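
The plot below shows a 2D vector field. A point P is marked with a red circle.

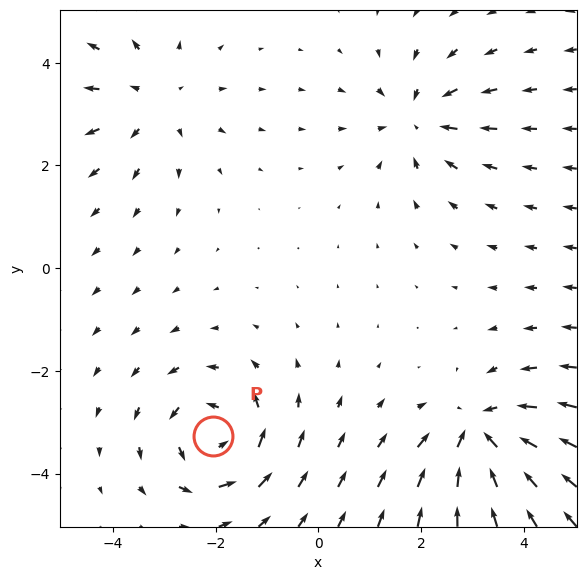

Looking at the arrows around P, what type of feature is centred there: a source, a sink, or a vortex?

vortex

At P (-2.1, -3.3) the arrows circulate counterclockwise. Divergence ≈0, curl about +6 — near-zero divergence with nonzero curl is a vortex.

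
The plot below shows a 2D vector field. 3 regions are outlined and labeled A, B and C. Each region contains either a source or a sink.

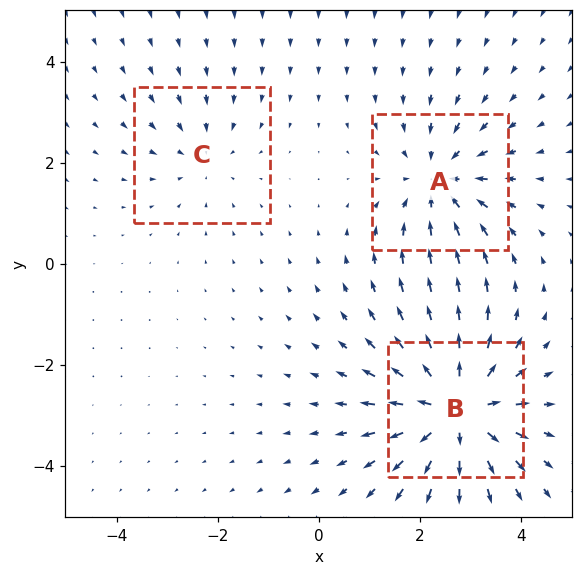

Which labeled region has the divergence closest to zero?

C

Divergence at each region's feature centre — A: about -3, B: about +5, C: about -2. Region C is closest to zero.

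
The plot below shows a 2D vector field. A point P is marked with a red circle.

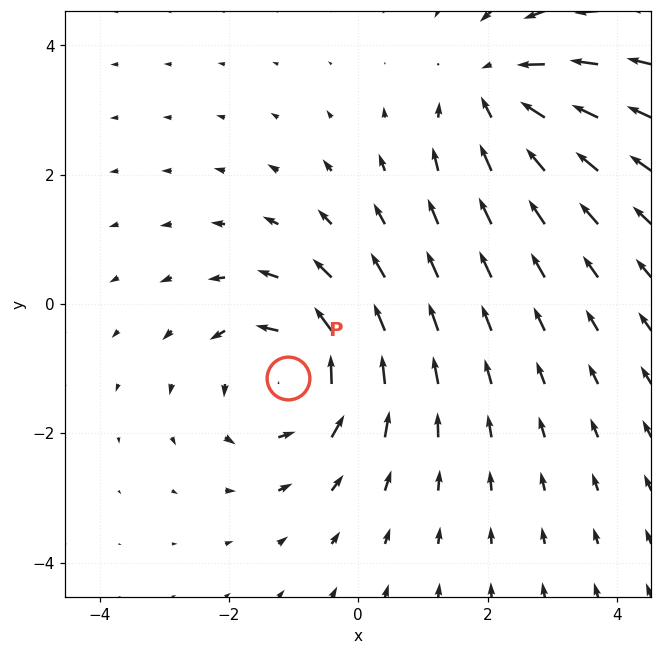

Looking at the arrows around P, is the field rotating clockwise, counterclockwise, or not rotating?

Near P at (-1.1, -1.1) the arrows circulate counterclockwise. The curl (z-component) there is about +3; positive curl means counterclockwise rotation.

counterclockwise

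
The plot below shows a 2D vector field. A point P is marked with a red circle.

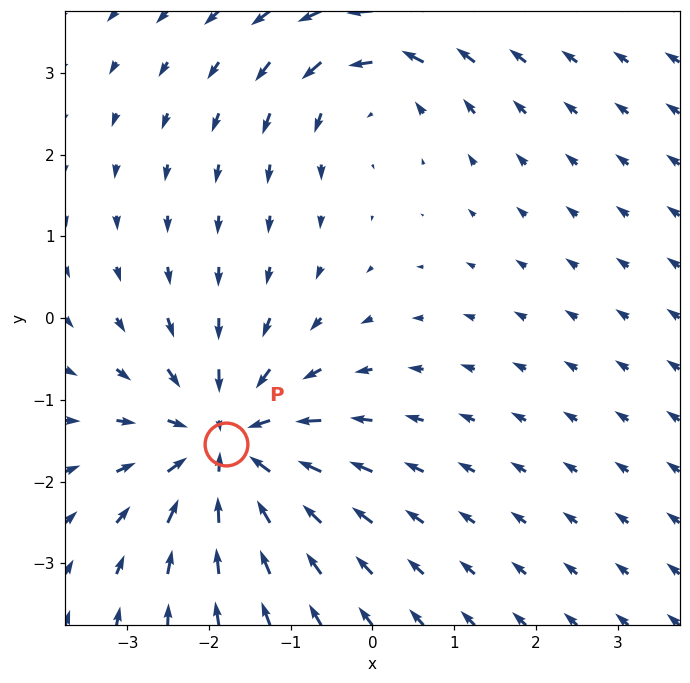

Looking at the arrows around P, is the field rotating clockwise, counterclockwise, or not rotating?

not rotating

Near P at (-1.8, -1.5) the arrows show no circulation. The curl there is ≈0.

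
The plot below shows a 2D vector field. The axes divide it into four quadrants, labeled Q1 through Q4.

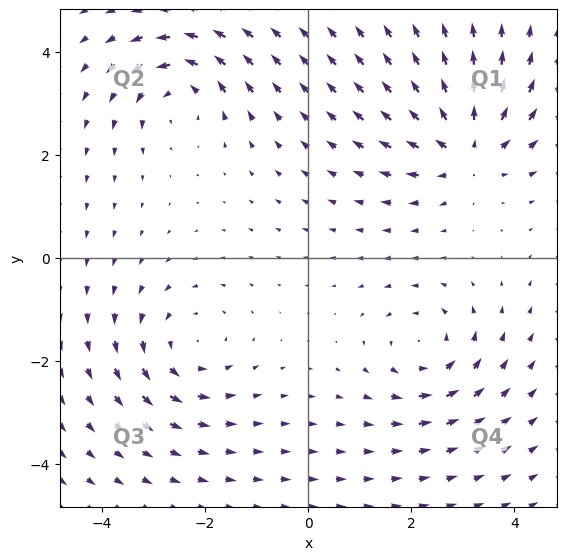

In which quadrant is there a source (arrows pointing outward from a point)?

The source sits at approximately (3.1, 2.1), which lies in quadrant Q1. The divergence there is about +6, positive as expected for a source.

Q1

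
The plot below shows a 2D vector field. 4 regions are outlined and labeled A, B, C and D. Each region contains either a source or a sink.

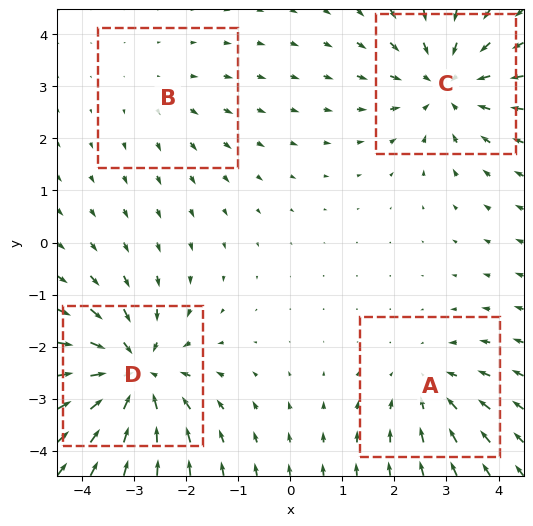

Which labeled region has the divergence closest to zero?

Divergence at each region's feature centre — A: about -3, B: about +2, C: about -5, D: about -6. Region B is closest to zero.

B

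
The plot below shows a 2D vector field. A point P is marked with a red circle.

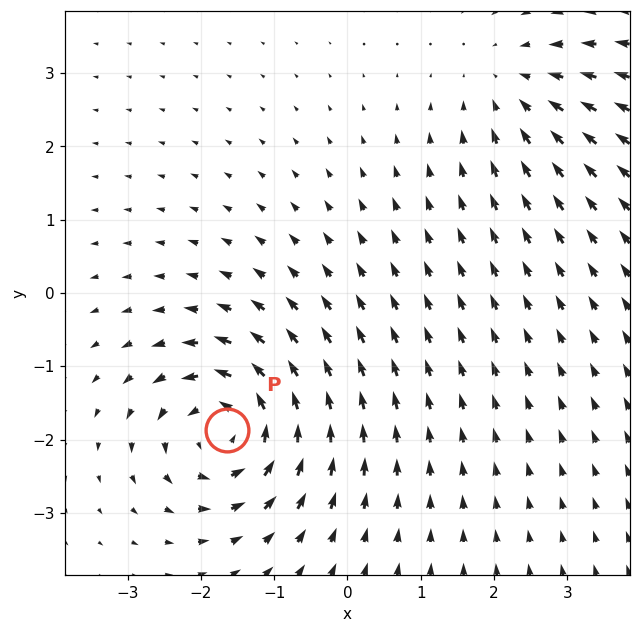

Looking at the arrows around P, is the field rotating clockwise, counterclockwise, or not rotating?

counterclockwise

Near P at (-1.7, -1.9) the arrows circulate counterclockwise. The curl (z-component) there is about +6; positive curl means counterclockwise rotation.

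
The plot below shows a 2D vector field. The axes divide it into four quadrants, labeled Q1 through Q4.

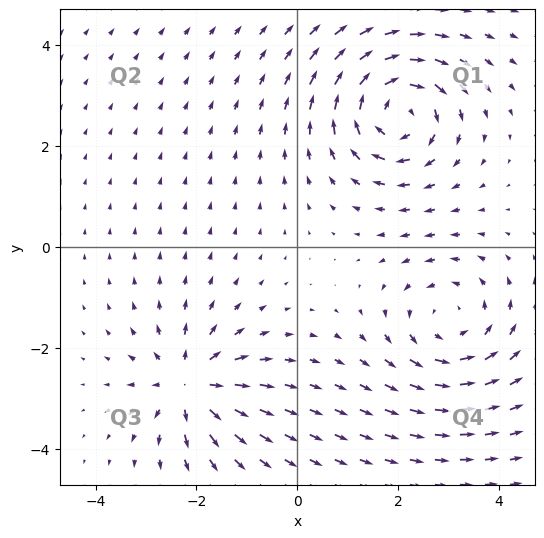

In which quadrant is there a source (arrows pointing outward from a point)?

Q3

The source sits at approximately (-2.1, -2.7), which lies in quadrant Q3. The divergence there is about +4, positive as expected for a source.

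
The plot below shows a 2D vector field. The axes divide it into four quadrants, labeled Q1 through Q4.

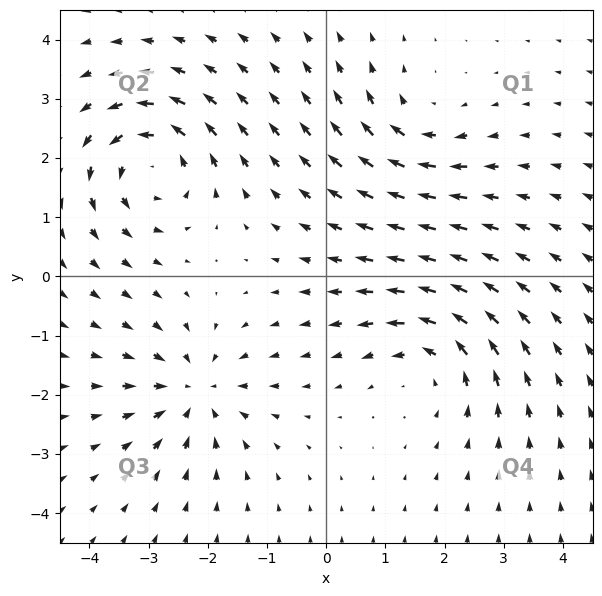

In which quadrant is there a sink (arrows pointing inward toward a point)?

Q3

The sink sits at approximately (-2.2, -2.0), which lies in quadrant Q3. The divergence there is about -4, negative as expected for a sink.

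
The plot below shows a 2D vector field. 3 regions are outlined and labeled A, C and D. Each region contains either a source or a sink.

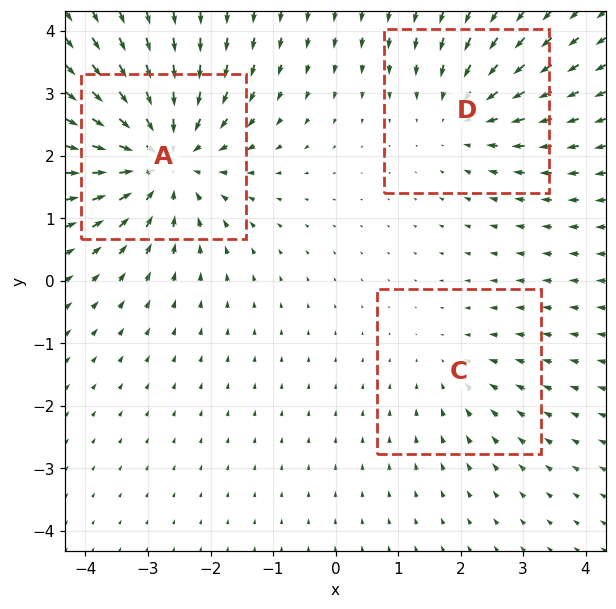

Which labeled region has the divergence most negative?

A

Divergence at each region's feature centre — A: about -5, C: about -2, D: about -3. Region A is most negative.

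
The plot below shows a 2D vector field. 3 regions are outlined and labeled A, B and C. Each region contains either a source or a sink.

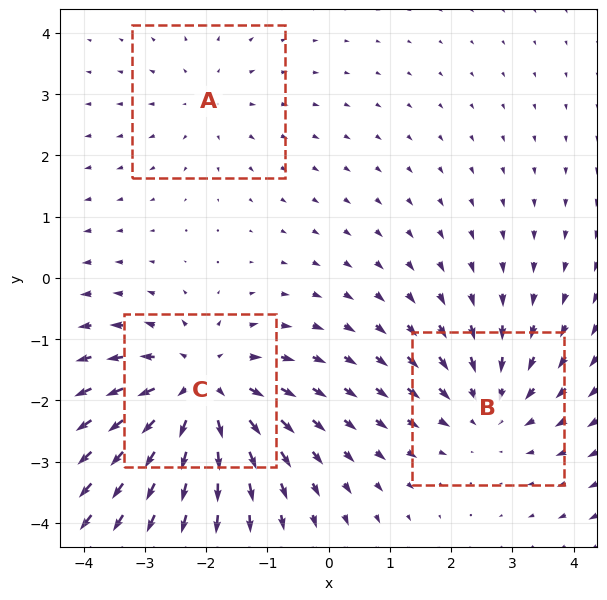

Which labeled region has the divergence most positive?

Divergence at each region's feature centre — A: about +2, B: about -3, C: about +5. Region C is most positive.

C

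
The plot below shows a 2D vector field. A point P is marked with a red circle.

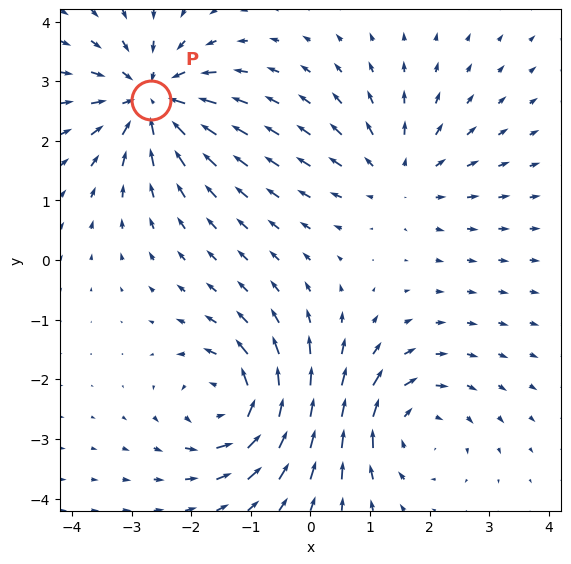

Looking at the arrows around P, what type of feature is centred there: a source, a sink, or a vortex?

At P (-2.7, 2.7) the arrows converge inward. Divergence about -5, curl ≈0 — negative divergence with near-zero curl is a sink.

sink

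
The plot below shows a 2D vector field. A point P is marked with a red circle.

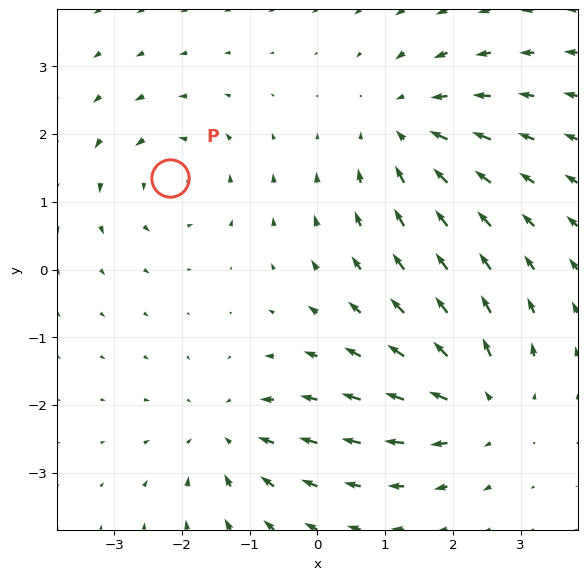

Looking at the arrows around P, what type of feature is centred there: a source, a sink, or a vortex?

At P (-2.2, 1.4) the arrows circulate counterclockwise. Divergence ≈0, curl about +4 — near-zero divergence with nonzero curl is a vortex.

vortex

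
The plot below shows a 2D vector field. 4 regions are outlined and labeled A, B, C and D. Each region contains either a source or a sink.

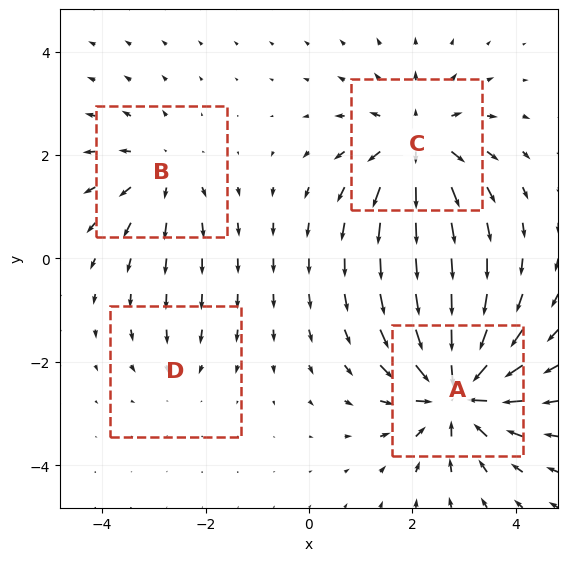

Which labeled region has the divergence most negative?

A

Divergence at each region's feature centre — A: about -7, B: about +4, C: about +5, D: about -2. Region A is most negative.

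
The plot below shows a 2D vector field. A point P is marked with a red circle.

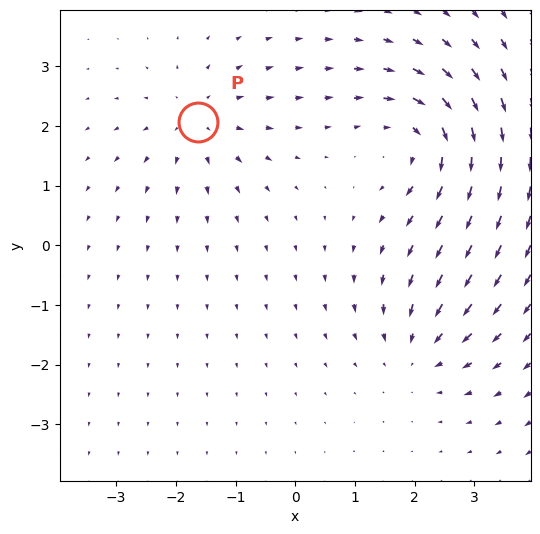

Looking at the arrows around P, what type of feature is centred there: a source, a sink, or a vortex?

source

At P (-1.6, 2.1) the arrows spread outward. Divergence about +4, curl ≈0 — positive divergence with near-zero curl is a source.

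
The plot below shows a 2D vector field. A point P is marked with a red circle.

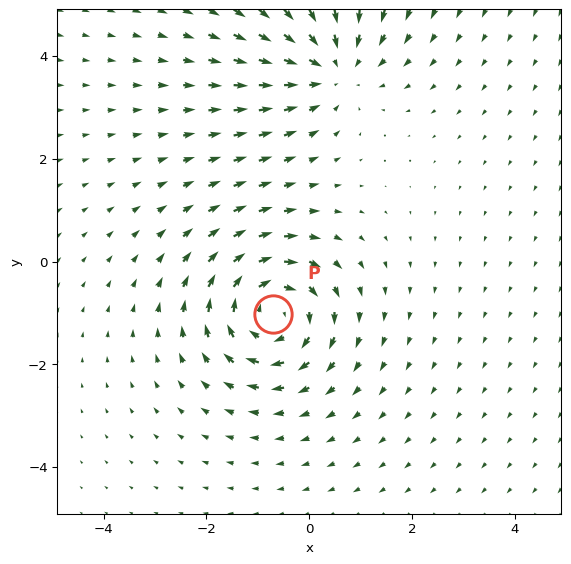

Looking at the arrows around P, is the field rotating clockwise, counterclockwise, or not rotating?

clockwise

Near P at (-0.7, -1.0) the arrows circulate clockwise. The curl (z-component) there is about -4; negative curl means clockwise rotation.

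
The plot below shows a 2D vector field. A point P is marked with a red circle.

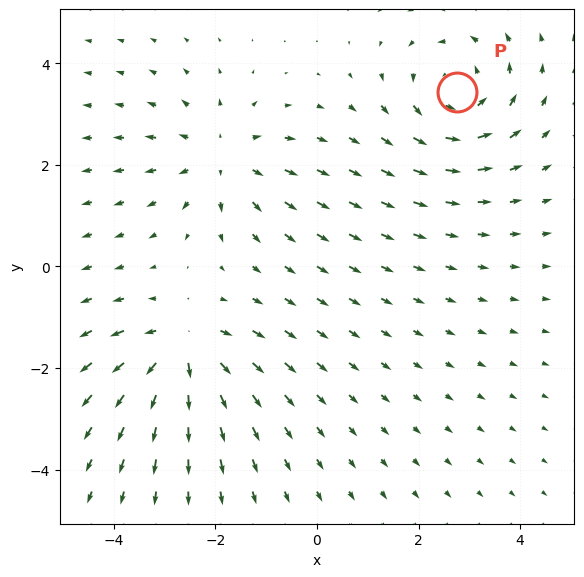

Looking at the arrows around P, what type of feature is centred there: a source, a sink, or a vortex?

vortex

At P (2.8, 3.4) the arrows circulate counterclockwise. Divergence ≈0, curl about +5 — near-zero divergence with nonzero curl is a vortex.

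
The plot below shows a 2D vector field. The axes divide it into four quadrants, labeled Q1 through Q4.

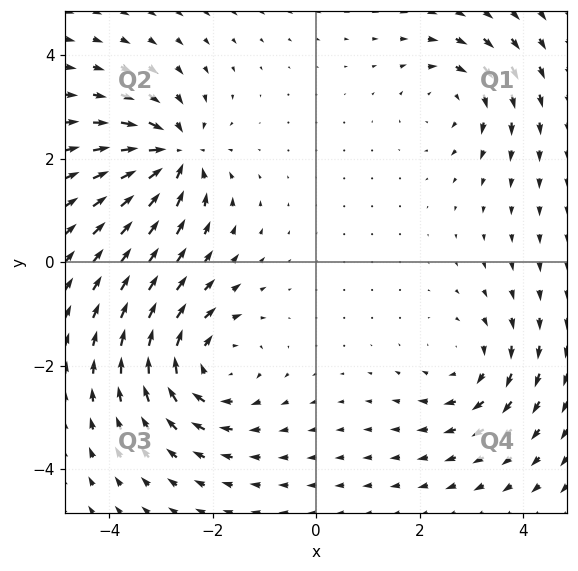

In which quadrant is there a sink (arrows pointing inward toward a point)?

Q2

The sink sits at approximately (-2.7, 2.1), which lies in quadrant Q2. The divergence there is about -6, negative as expected for a sink.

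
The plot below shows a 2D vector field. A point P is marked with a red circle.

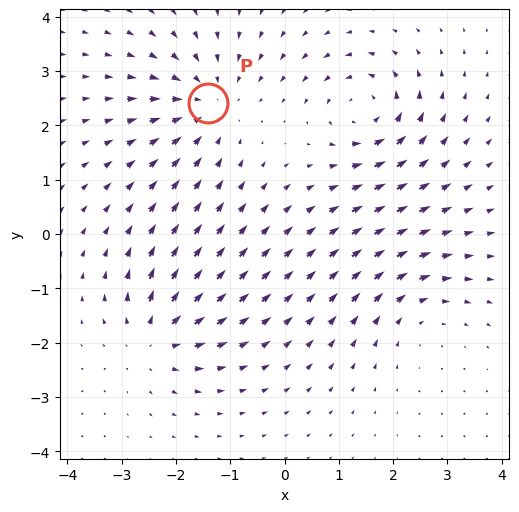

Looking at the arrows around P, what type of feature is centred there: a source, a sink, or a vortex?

sink

At P (-1.4, 2.4) the arrows converge inward. Divergence about -4, curl ≈0 — negative divergence with near-zero curl is a sink.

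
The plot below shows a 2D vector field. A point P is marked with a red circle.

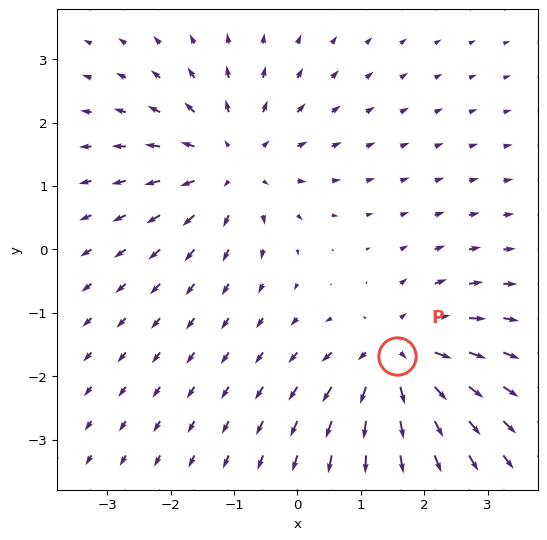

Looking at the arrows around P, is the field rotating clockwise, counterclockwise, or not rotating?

not rotating

Near P at (1.6, -1.7) the arrows show no circulation. The curl there is ≈0.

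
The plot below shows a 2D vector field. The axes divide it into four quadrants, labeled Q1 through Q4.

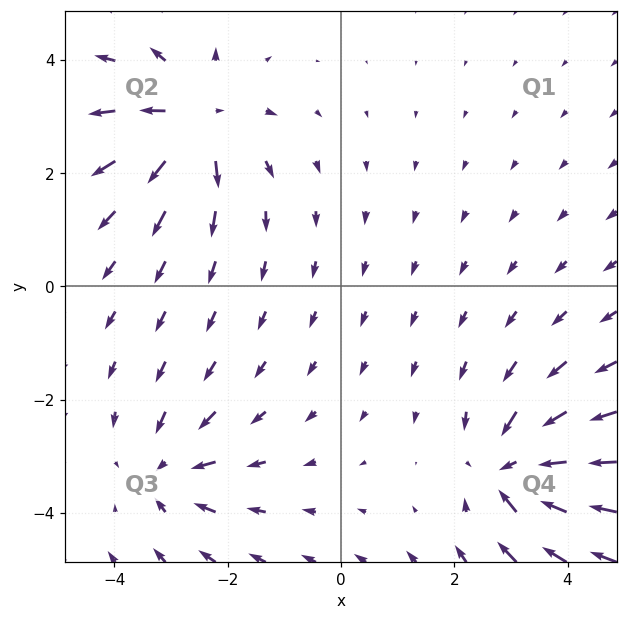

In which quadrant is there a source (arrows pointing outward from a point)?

Q2

The source sits at approximately (-2.6, 2.9), which lies in quadrant Q2. The divergence there is about +5, positive as expected for a source.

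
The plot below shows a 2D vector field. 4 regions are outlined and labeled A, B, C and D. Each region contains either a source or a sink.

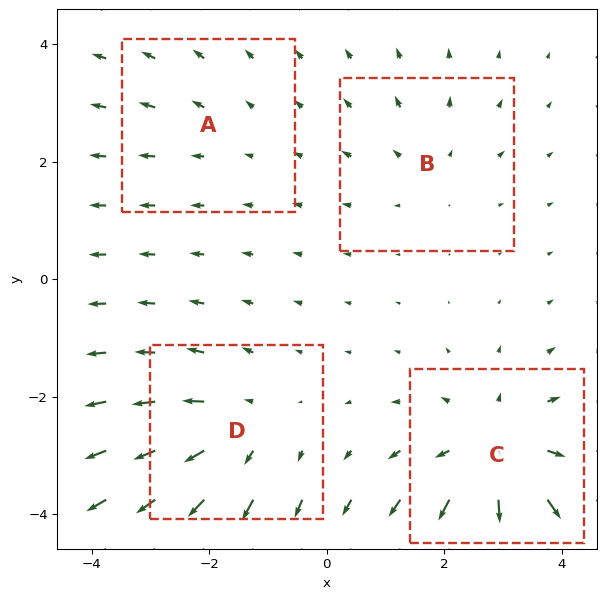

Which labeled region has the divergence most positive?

Divergence at each region's feature centre — A: about +2, B: about +3, C: about +6, D: about +4. Region C is most positive.

C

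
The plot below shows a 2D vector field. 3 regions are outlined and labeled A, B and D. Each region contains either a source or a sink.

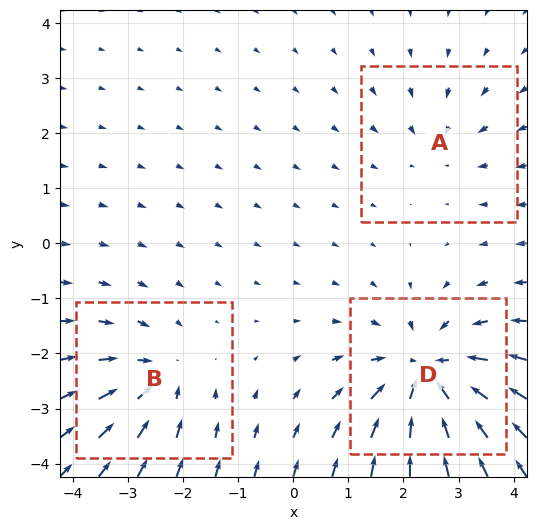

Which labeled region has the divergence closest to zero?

A

Divergence at each region's feature centre — A: about -2, B: about -3, D: about -5. Region A is closest to zero.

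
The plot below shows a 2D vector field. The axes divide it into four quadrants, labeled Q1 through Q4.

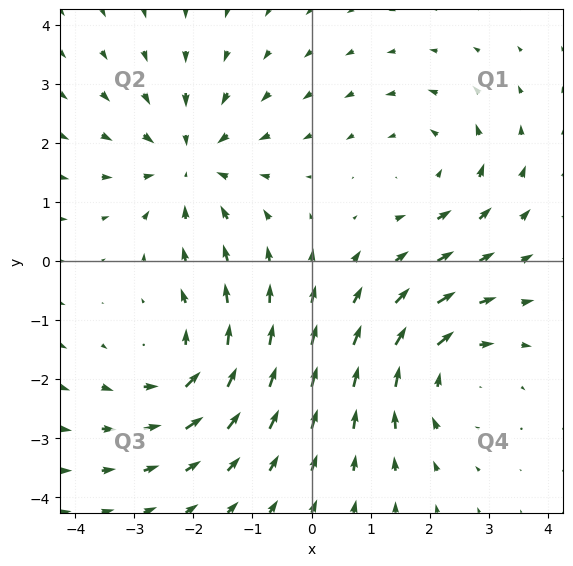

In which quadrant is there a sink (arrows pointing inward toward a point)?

The sink sits at approximately (-2.1, 1.7), which lies in quadrant Q2. The divergence there is about -3, negative as expected for a sink.

Q2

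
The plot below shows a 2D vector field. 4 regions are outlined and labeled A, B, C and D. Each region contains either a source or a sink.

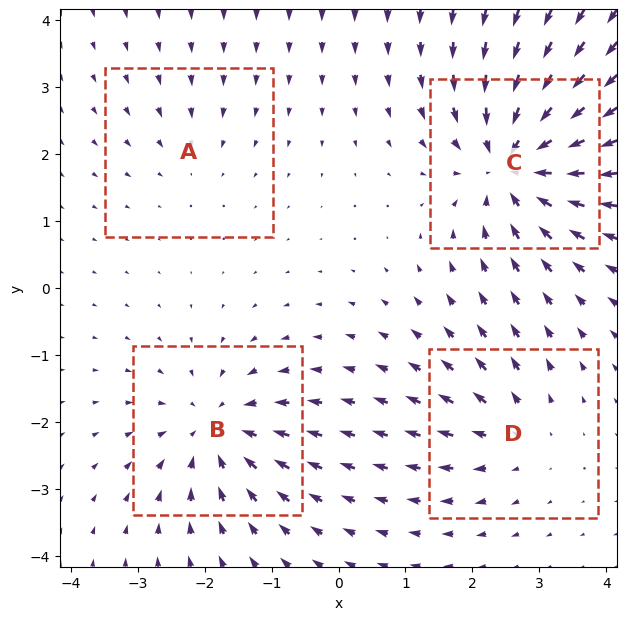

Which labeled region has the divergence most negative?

C

Divergence at each region's feature centre — A: about -2, B: about -6, C: about -8, D: about +4. Region C is most negative.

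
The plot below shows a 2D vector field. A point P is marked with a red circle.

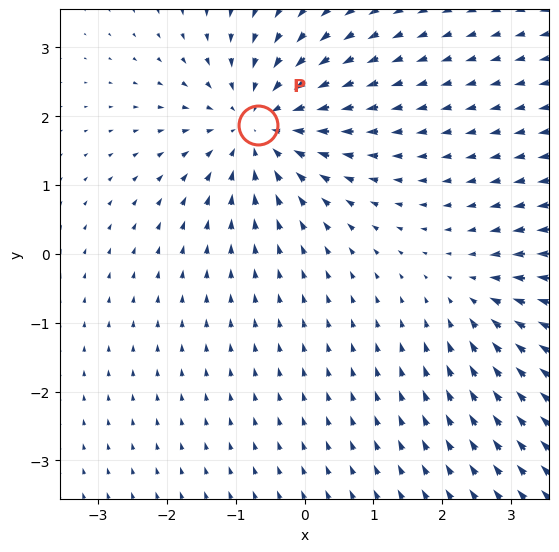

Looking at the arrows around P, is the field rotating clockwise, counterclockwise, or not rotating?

Near P at (-0.7, 1.9) the arrows show no circulation. The curl there is ≈0.

not rotating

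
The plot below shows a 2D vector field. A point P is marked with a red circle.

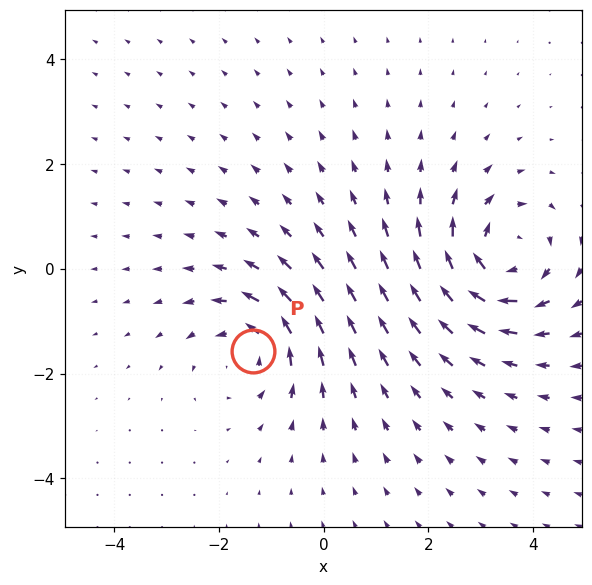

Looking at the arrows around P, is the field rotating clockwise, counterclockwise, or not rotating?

counterclockwise

Near P at (-1.4, -1.6) the arrows circulate counterclockwise. The curl (z-component) there is about +4; positive curl means counterclockwise rotation.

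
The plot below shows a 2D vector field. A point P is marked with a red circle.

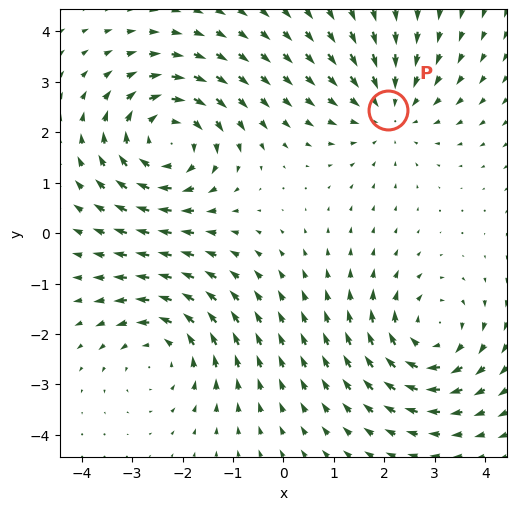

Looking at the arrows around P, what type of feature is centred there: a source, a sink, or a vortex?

sink

At P (2.1, 2.4) the arrows converge inward. Divergence about -3, curl ≈0 — negative divergence with near-zero curl is a sink.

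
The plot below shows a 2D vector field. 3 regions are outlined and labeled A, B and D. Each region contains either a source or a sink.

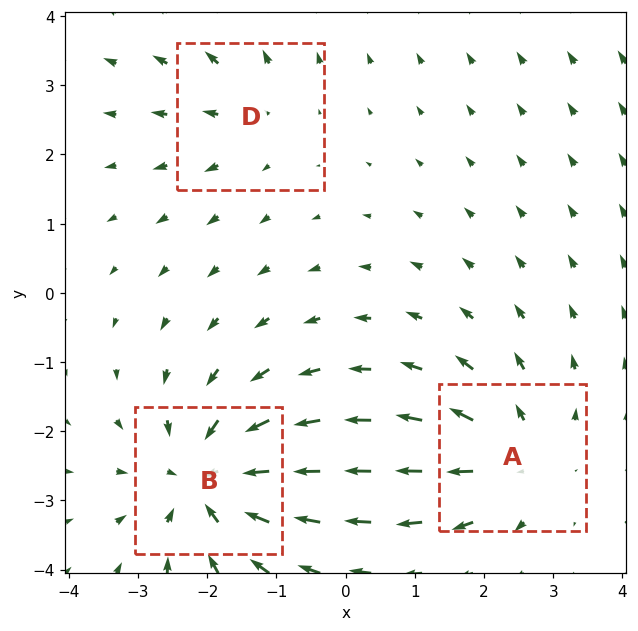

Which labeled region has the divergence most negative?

Divergence at each region's feature centre — A: about +3, B: about -5, D: about +2. Region B is most negative.

B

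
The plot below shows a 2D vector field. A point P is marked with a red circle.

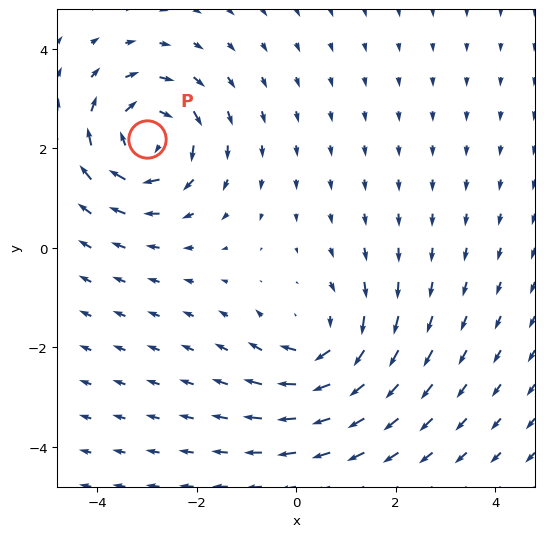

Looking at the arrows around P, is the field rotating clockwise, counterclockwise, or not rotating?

clockwise

Near P at (-3.0, 2.2) the arrows circulate clockwise. The curl (z-component) there is about -6; negative curl means clockwise rotation.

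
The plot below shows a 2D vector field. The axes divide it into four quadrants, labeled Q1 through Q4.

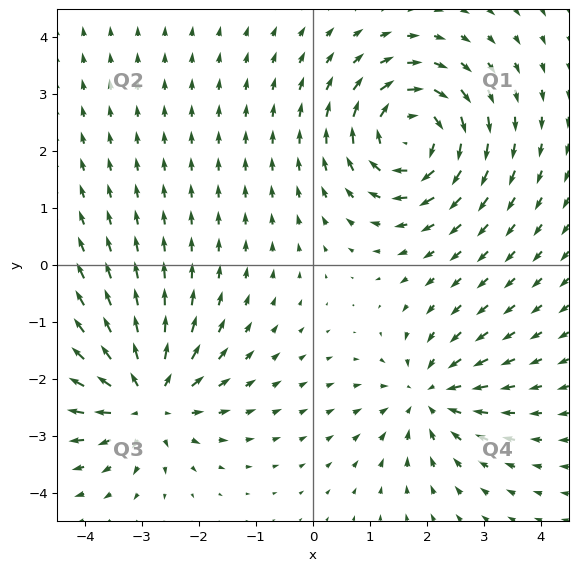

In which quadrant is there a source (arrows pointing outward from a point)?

The source sits at approximately (-2.9, -2.4), which lies in quadrant Q3. The divergence there is about +5, positive as expected for a source.

Q3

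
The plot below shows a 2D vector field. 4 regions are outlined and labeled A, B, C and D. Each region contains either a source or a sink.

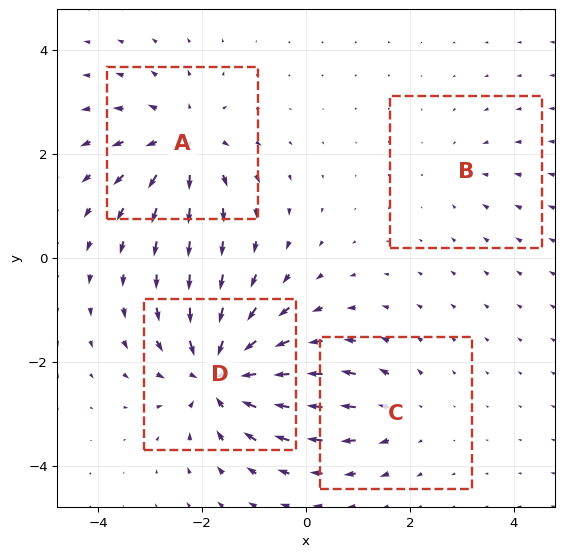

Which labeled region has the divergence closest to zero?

B

Divergence at each region's feature centre — A: about +6, B: about -2, C: about +3, D: about -8. Region B is closest to zero.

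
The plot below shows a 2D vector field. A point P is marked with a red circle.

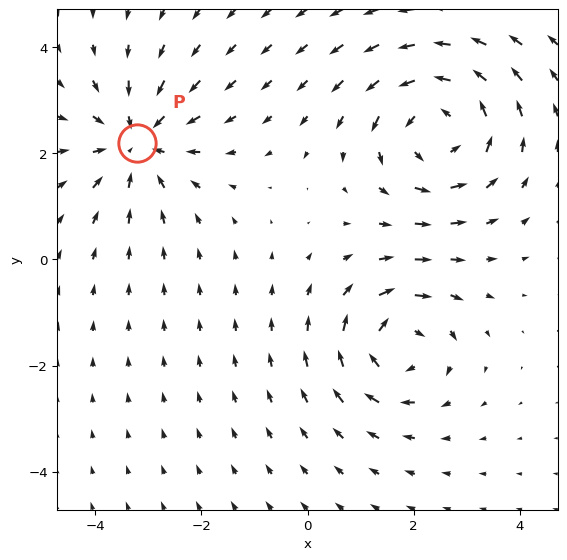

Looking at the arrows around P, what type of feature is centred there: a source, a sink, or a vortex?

At P (-3.2, 2.2) the arrows converge inward. Divergence about -3, curl ≈0 — negative divergence with near-zero curl is a sink.

sink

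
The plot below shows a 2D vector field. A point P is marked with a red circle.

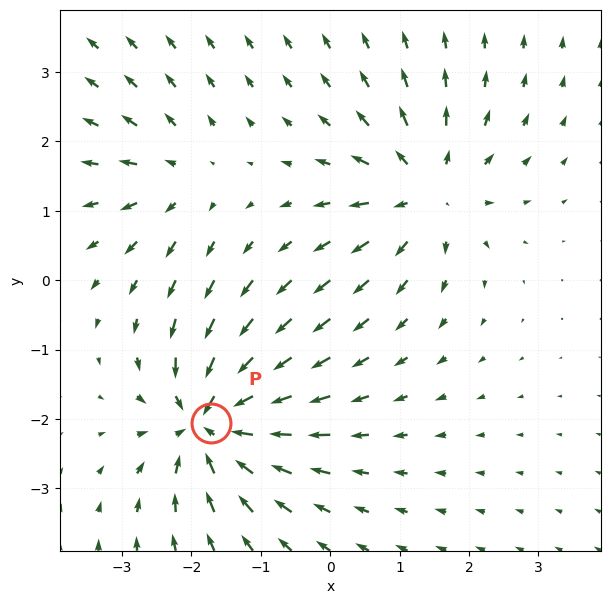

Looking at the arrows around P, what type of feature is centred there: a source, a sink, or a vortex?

At P (-1.7, -2.1) the arrows converge inward. Divergence about -7, curl ≈0 — negative divergence with near-zero curl is a sink.

sink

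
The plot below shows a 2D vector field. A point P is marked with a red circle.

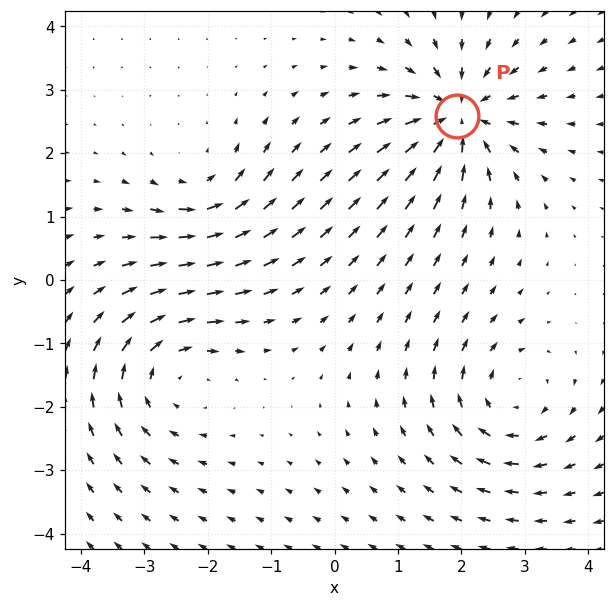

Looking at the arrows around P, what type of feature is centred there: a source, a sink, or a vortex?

At P (1.9, 2.6) the arrows converge inward. Divergence about -6, curl ≈0 — negative divergence with near-zero curl is a sink.

sink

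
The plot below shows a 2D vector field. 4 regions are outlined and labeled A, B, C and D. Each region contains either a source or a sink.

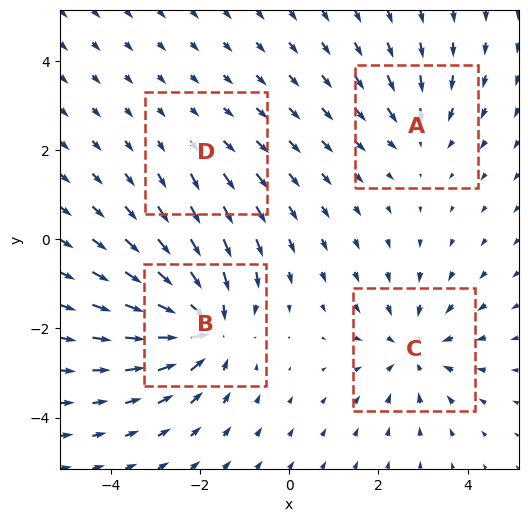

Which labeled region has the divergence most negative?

B

Divergence at each region's feature centre — A: about -3, B: about -7, C: about -5, D: about +2. Region B is most negative.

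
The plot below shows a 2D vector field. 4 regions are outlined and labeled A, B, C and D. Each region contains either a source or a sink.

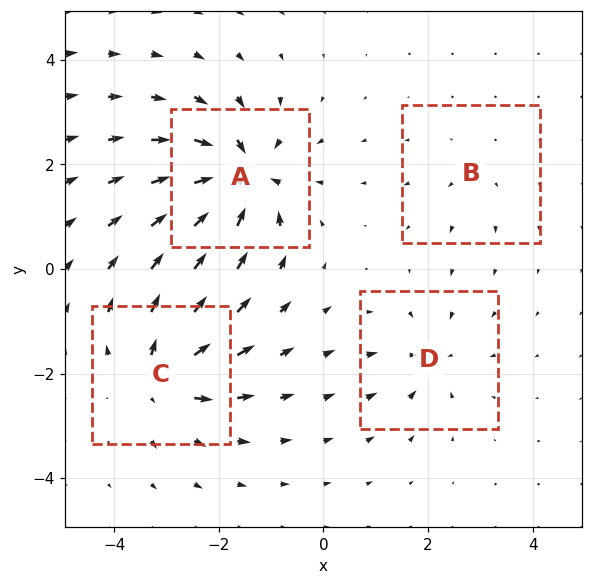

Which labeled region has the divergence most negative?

A

Divergence at each region's feature centre — A: about -9, B: about +2, C: about +6, D: about -4. Region A is most negative.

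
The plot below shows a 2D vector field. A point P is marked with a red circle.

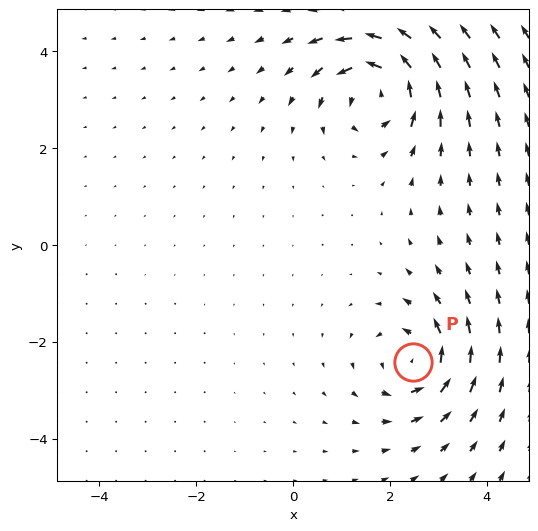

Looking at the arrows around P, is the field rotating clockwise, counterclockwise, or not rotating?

counterclockwise

Near P at (2.5, -2.4) the arrows circulate counterclockwise. The curl (z-component) there is about +5; positive curl means counterclockwise rotation.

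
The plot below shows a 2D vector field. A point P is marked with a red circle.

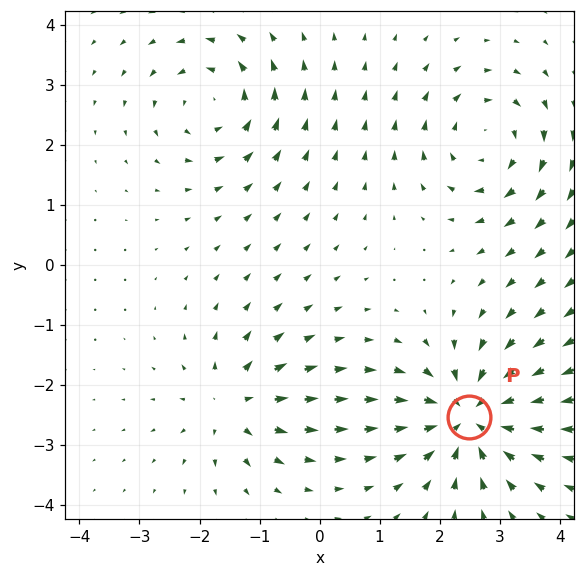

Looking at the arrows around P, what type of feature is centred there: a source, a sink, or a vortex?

sink

At P (2.5, -2.5) the arrows converge inward. Divergence about -6, curl ≈0 — negative divergence with near-zero curl is a sink.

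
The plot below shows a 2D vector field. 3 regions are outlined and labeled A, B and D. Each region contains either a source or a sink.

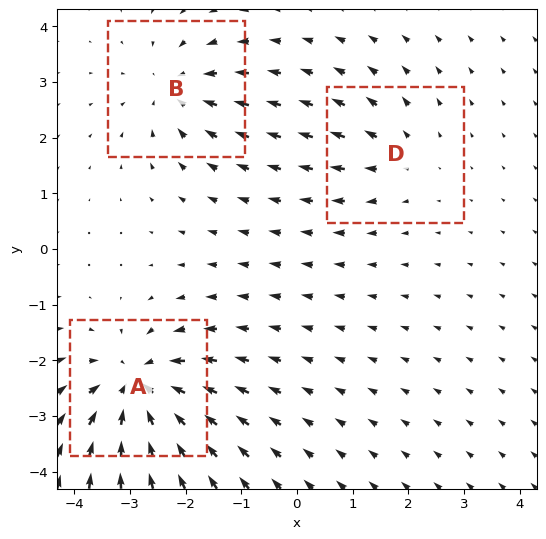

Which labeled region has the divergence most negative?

Divergence at each region's feature centre — A: about -5, B: about -3, D: about +2. Region A is most negative.

A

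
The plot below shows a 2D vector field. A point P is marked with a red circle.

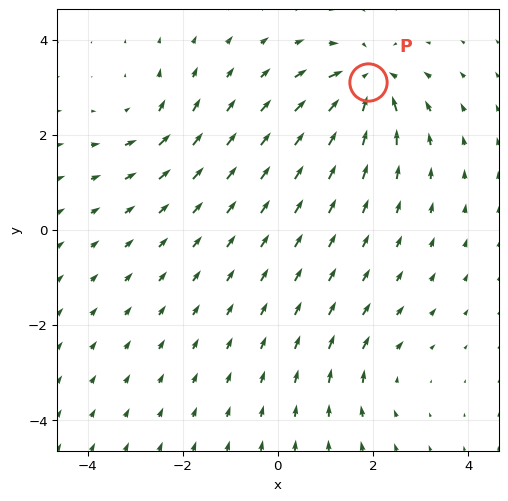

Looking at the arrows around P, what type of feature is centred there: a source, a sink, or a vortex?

At P (1.9, 3.1) the arrows converge inward. Divergence about -6, curl ≈0 — negative divergence with near-zero curl is a sink.

sink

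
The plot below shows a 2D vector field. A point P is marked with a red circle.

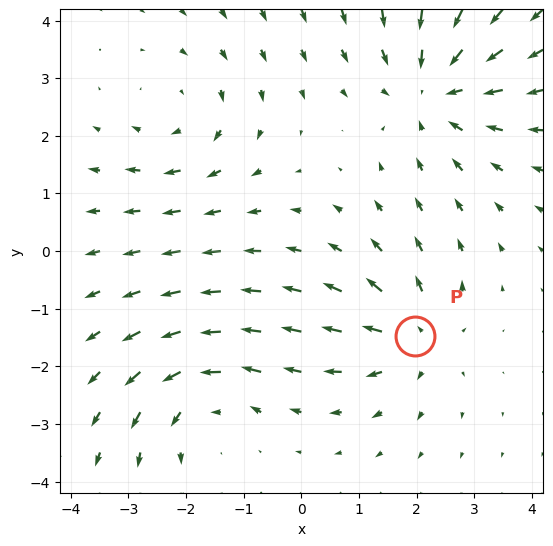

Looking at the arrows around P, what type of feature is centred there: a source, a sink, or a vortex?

At P (2.0, -1.5) the arrows spread outward. Divergence about +4, curl ≈0 — positive divergence with near-zero curl is a source.

source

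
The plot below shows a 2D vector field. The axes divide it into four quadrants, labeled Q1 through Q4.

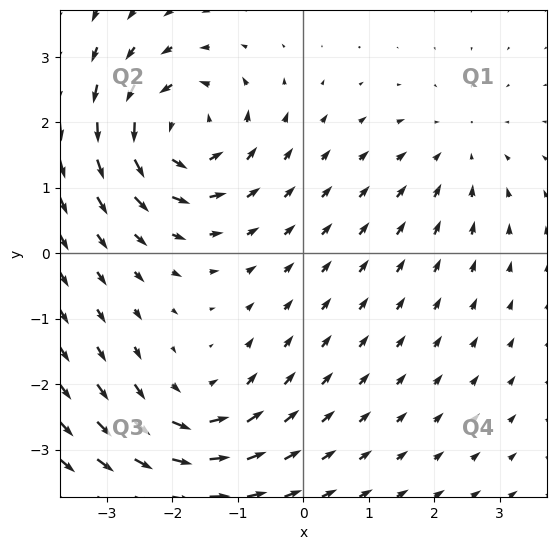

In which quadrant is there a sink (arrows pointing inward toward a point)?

Q1

The sink sits at approximately (2.4, 1.5), which lies in quadrant Q1. The divergence there is about -2, negative as expected for a sink.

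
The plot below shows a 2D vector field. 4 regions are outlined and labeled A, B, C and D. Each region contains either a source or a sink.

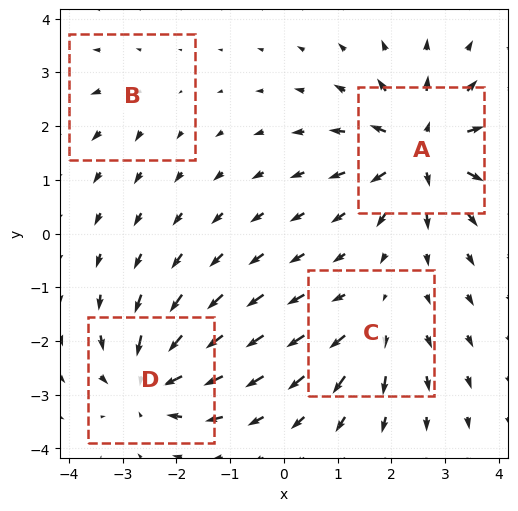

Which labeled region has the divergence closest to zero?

B

Divergence at each region's feature centre — A: about +8, B: about +2, C: about +4, D: about -6. Region B is closest to zero.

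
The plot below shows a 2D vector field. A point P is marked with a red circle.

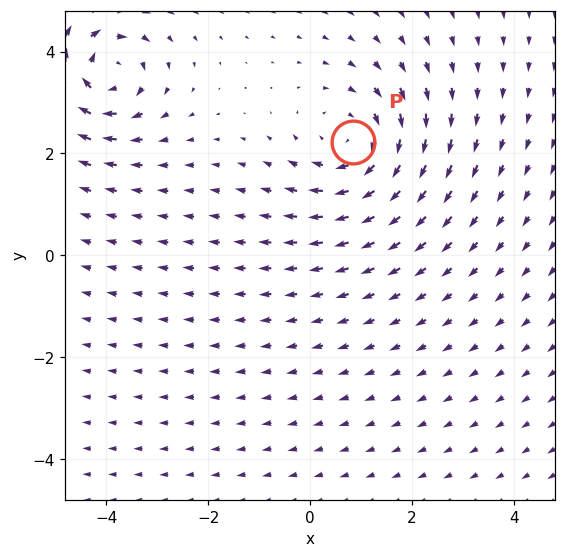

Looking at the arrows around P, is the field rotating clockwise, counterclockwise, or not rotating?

clockwise

Near P at (0.9, 2.2) the arrows circulate clockwise. The curl (z-component) there is about -3; negative curl means clockwise rotation.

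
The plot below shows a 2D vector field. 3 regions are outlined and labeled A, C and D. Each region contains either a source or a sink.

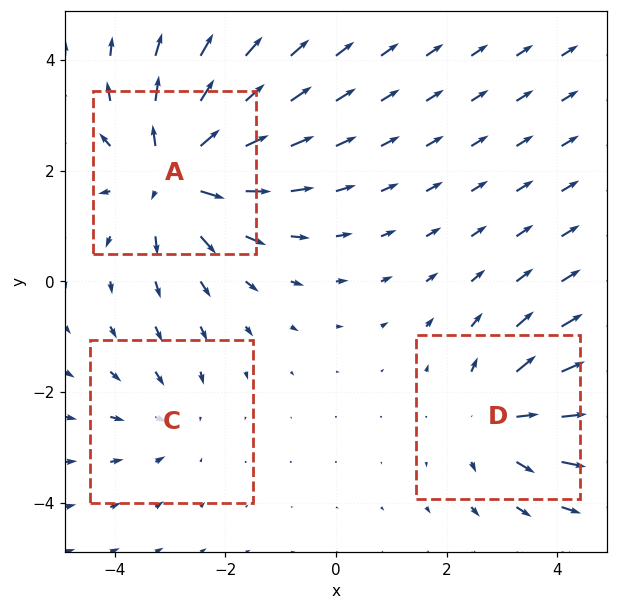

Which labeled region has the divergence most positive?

A

Divergence at each region's feature centre — A: about +5, C: about -2, D: about +3. Region A is most positive.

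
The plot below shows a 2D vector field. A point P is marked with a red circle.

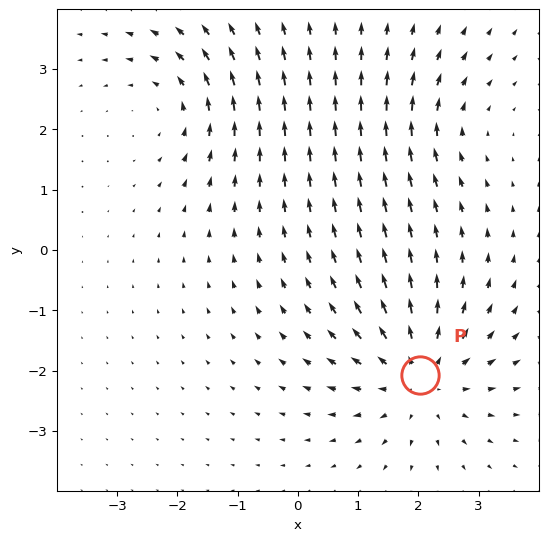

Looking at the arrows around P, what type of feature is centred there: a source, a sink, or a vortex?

source

At P (2.0, -2.1) the arrows spread outward. Divergence about +4, curl ≈0 — positive divergence with near-zero curl is a source.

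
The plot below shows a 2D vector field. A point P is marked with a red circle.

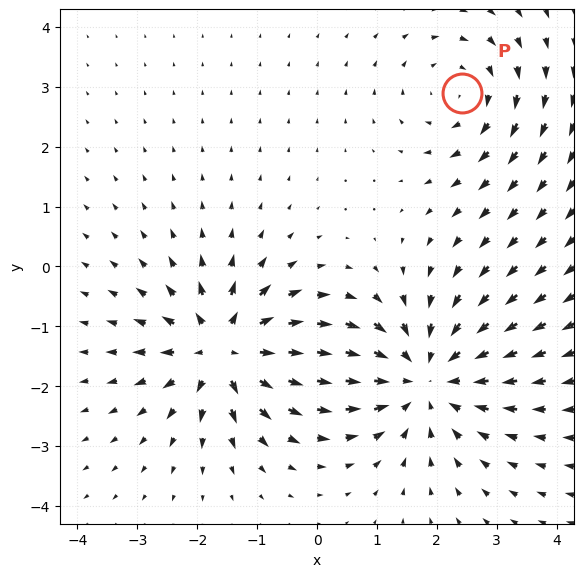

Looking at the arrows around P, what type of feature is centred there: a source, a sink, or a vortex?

At P (2.4, 2.9) the arrows circulate clockwise. Divergence ≈0, curl about -3 — near-zero divergence with nonzero curl is a vortex.

vortex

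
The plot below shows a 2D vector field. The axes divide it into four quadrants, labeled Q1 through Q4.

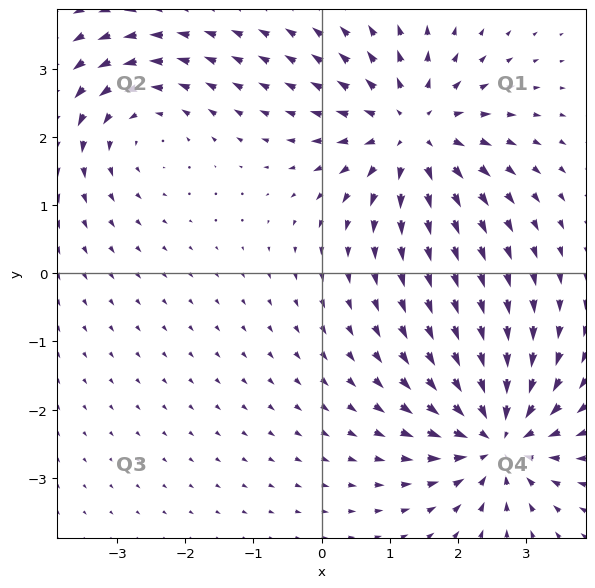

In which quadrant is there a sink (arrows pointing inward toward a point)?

Q4

The sink sits at approximately (2.6, -2.4), which lies in quadrant Q4. The divergence there is about -6, negative as expected for a sink.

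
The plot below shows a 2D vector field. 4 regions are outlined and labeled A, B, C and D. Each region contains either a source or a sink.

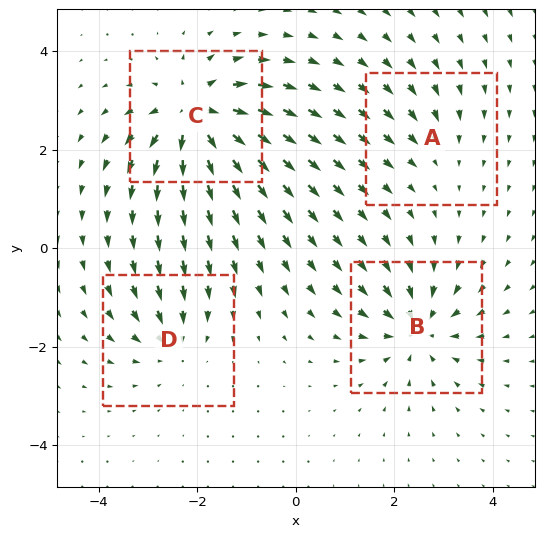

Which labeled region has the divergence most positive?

Divergence at each region's feature centre — A: about -2, B: about -6, C: about +8, D: about -4. Region C is most positive.

C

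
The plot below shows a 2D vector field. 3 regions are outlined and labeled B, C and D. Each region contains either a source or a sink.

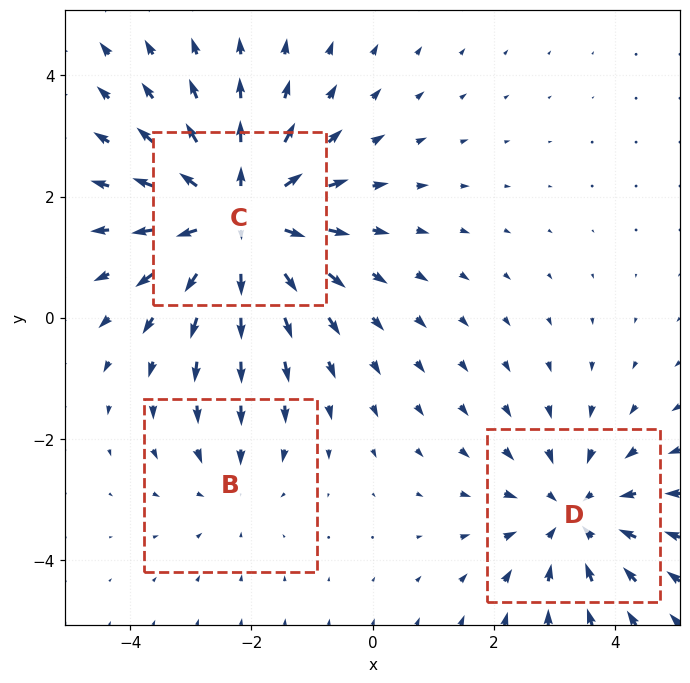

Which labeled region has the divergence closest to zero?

Divergence at each region's feature centre — B: about -2, C: about +4, D: about -3. Region B is closest to zero.

B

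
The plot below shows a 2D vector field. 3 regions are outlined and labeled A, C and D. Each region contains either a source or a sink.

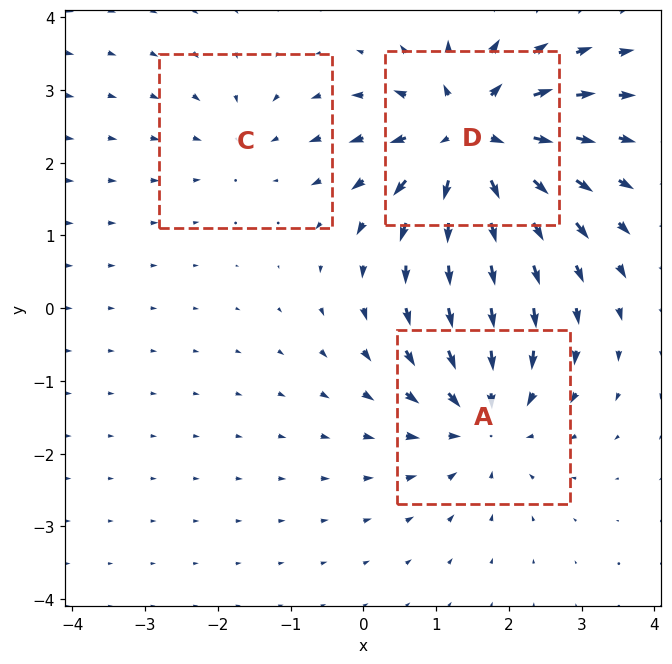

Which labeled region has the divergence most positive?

Divergence at each region's feature centre — A: about -3, C: about -2, D: about +5. Region D is most positive.

D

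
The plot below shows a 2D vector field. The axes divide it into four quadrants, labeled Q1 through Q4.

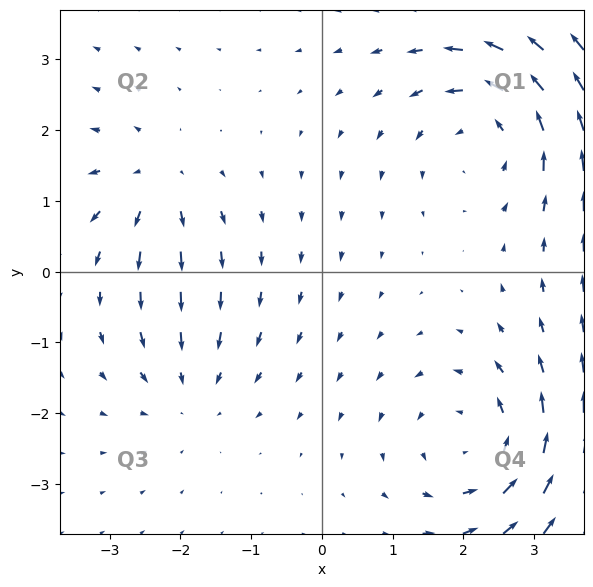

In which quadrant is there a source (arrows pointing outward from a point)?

Q2

The source sits at approximately (-2.4, 1.2), which lies in quadrant Q2. The divergence there is about +4, positive as expected for a source.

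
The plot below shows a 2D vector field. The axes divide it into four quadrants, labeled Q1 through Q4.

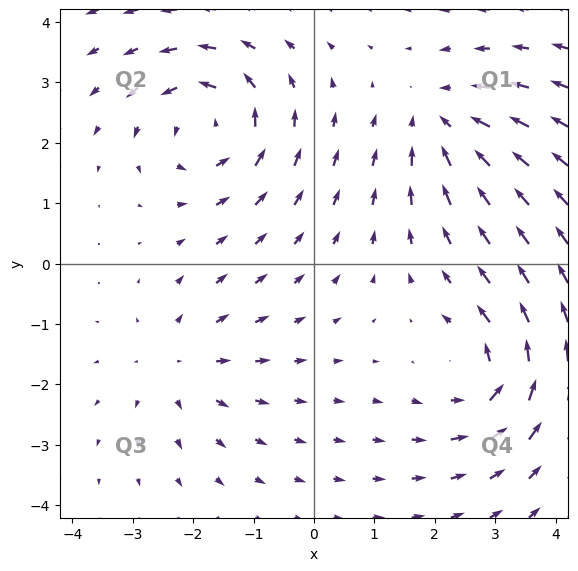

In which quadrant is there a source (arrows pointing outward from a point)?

The source sits at approximately (-2.2, -1.7), which lies in quadrant Q3. The divergence there is about +3, positive as expected for a source.

Q3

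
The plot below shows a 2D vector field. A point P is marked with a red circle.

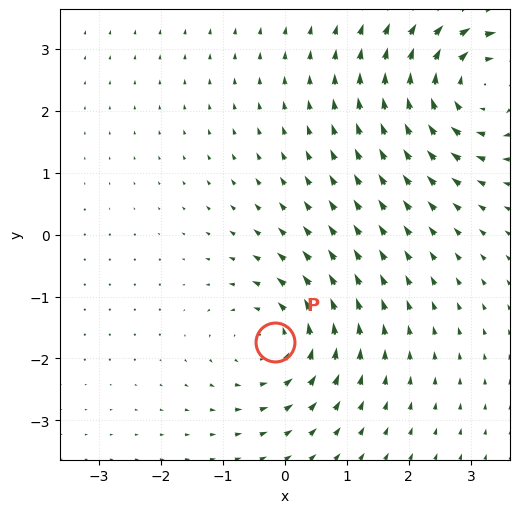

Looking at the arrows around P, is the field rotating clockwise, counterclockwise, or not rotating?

counterclockwise

Near P at (-0.2, -1.7) the arrows circulate counterclockwise. The curl (z-component) there is about +4; positive curl means counterclockwise rotation.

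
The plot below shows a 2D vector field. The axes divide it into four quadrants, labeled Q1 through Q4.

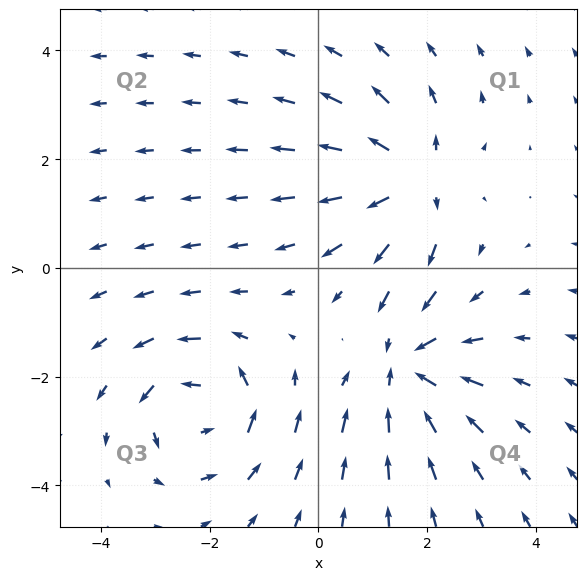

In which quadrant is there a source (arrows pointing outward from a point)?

The source sits at approximately (1.7, 1.6), which lies in quadrant Q1. The divergence there is about +6, positive as expected for a source.

Q1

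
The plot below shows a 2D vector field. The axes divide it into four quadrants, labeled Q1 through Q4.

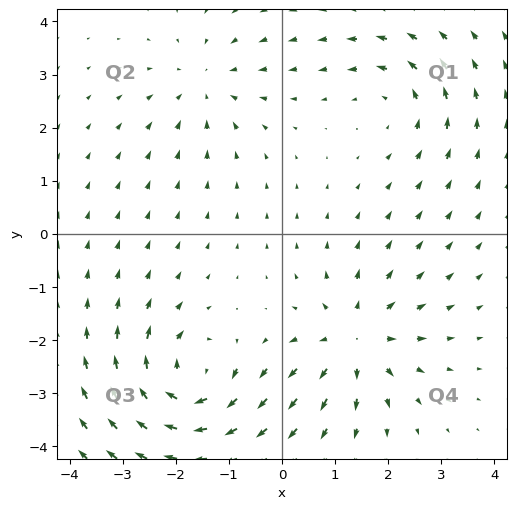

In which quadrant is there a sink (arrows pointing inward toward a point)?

The sink sits at approximately (-1.4, 2.8), which lies in quadrant Q2. The divergence there is about -2, negative as expected for a sink.

Q2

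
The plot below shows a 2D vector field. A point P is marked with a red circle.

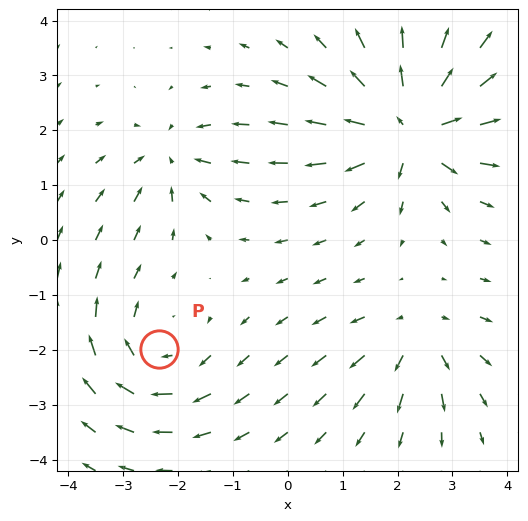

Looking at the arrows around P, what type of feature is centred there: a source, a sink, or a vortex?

At P (-2.3, -2.0) the arrows circulate clockwise. Divergence ≈0, curl about -3 — near-zero divergence with nonzero curl is a vortex.

vortex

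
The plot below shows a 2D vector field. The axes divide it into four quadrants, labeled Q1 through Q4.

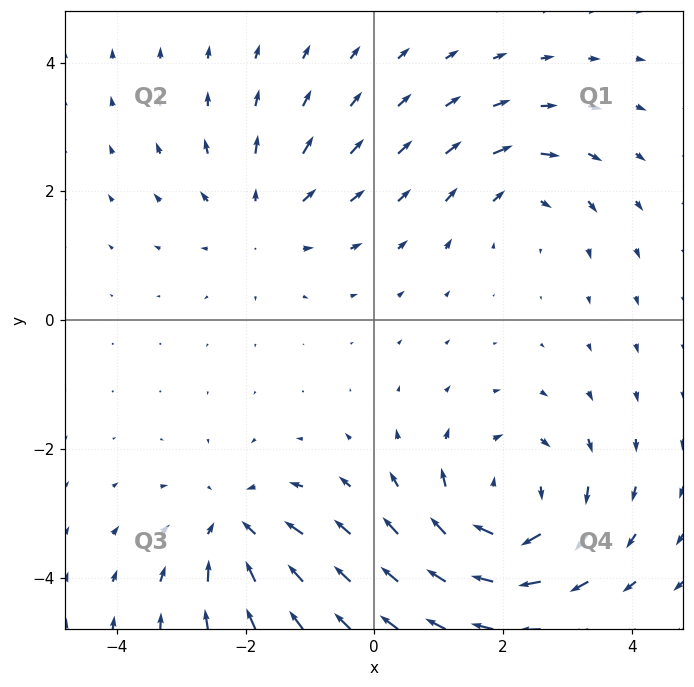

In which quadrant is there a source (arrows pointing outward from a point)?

Q2

The source sits at approximately (-1.7, 1.6), which lies in quadrant Q2. The divergence there is about +3, positive as expected for a source.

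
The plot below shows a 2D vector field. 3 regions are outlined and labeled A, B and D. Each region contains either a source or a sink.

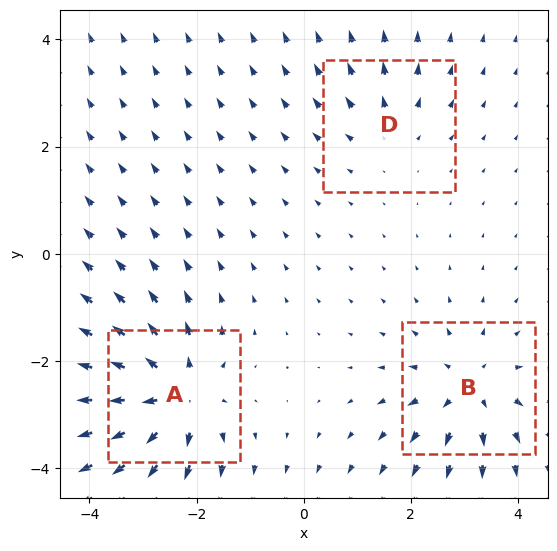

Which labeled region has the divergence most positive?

A

Divergence at each region's feature centre — A: about +6, B: about +4, D: about +2. Region A is most positive.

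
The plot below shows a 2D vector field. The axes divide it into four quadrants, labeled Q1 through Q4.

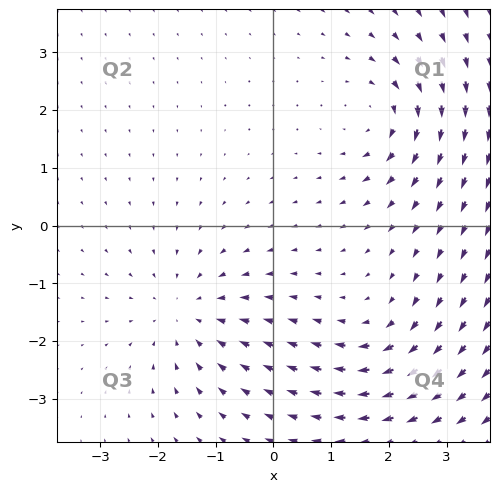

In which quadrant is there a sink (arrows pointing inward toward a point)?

The sink sits at approximately (-1.5, -1.5), which lies in quadrant Q3. The divergence there is about -4, negative as expected for a sink.

Q3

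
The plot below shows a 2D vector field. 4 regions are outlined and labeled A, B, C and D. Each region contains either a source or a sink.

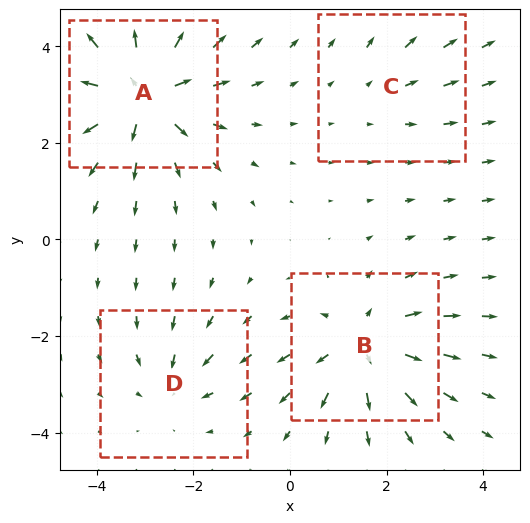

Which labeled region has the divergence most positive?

Divergence at each region's feature centre — A: about +7, B: about +5, C: about +2, D: about -3. Region A is most positive.

A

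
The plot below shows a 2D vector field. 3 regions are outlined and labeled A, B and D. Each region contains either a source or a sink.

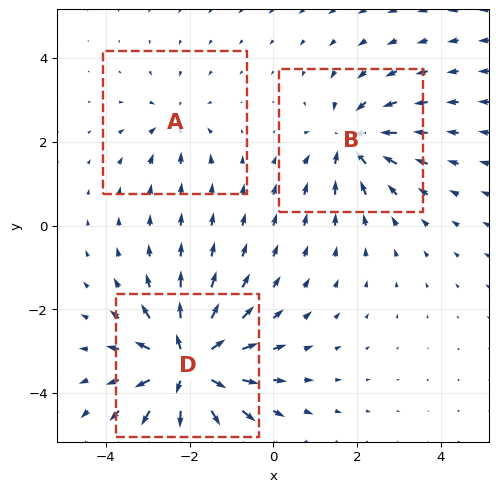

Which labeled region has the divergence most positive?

Divergence at each region's feature centre — A: about -2, B: about -4, D: about +6. Region D is most positive.

D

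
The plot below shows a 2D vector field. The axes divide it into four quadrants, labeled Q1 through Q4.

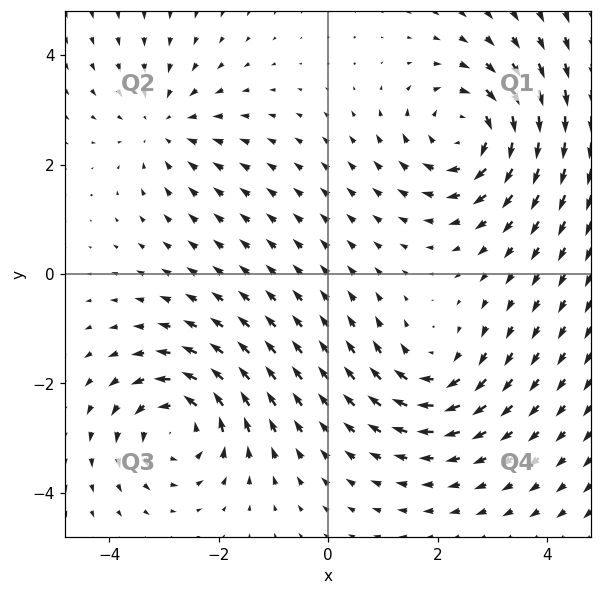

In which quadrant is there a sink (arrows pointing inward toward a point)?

Q2

The sink sits at approximately (-3.0, 2.7), which lies in quadrant Q2. The divergence there is about -2, negative as expected for a sink.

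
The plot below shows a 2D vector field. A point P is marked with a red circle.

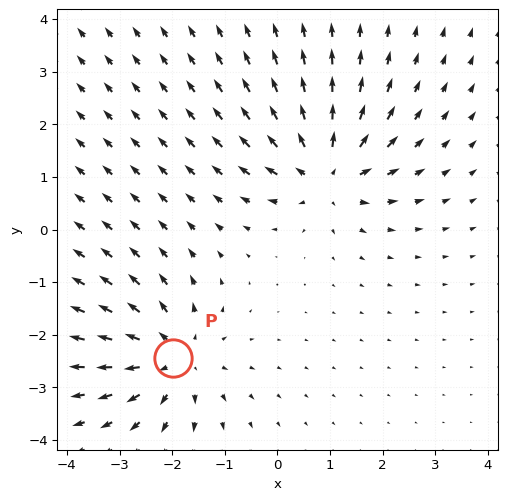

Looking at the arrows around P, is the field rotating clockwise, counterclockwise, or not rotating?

Near P at (-2.0, -2.4) the arrows show no circulation. The curl there is ≈0.

not rotating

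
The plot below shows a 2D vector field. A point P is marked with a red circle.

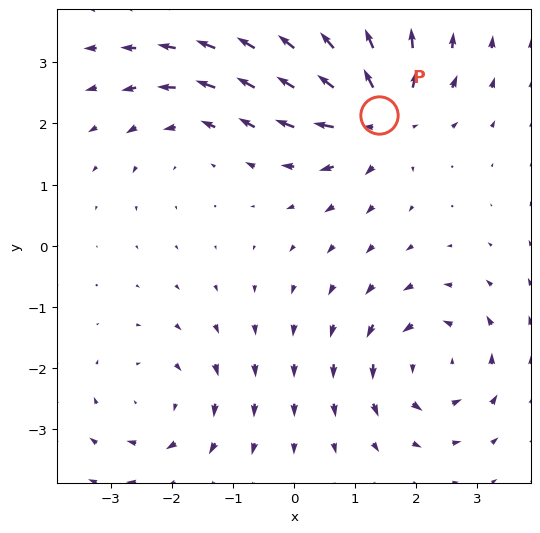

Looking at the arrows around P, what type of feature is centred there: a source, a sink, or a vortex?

At P (1.4, 2.1) the arrows spread outward. Divergence about +6, curl ≈0 — positive divergence with near-zero curl is a source.

source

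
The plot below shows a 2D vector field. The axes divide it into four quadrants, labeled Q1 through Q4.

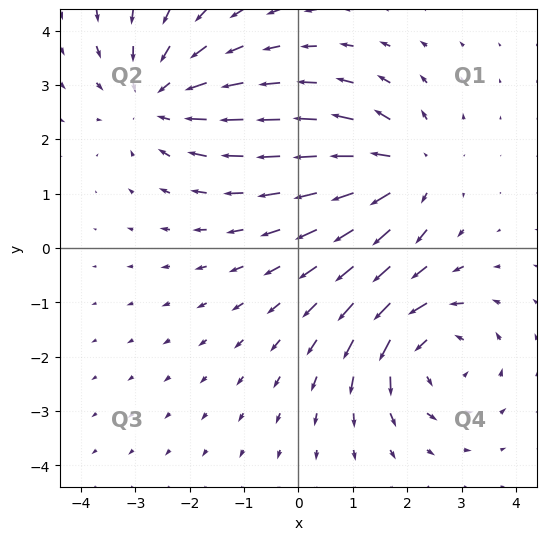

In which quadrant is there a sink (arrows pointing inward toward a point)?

Q2

The sink sits at approximately (-2.6, 2.8), which lies in quadrant Q2. The divergence there is about -4, negative as expected for a sink.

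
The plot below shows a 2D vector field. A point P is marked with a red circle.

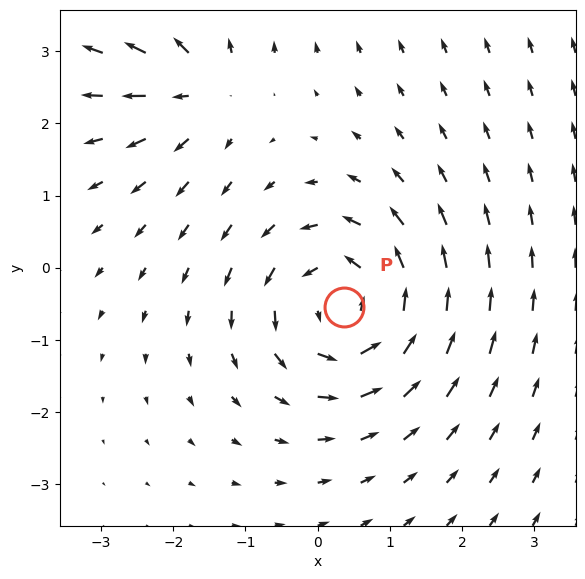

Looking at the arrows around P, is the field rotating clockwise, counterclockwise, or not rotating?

Near P at (0.4, -0.5) the arrows circulate counterclockwise. The curl (z-component) there is about +5; positive curl means counterclockwise rotation.

counterclockwise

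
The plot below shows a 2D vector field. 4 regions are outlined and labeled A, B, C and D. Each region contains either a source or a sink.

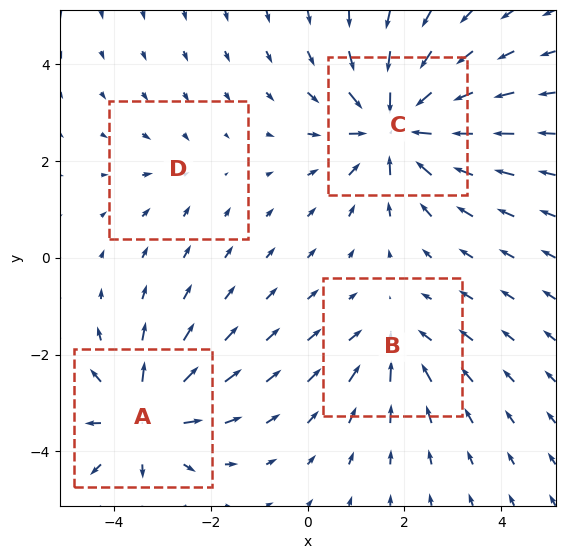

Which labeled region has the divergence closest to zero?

Divergence at each region's feature centre — A: about +5, B: about -3, C: about -7, D: about -2. Region D is closest to zero.

D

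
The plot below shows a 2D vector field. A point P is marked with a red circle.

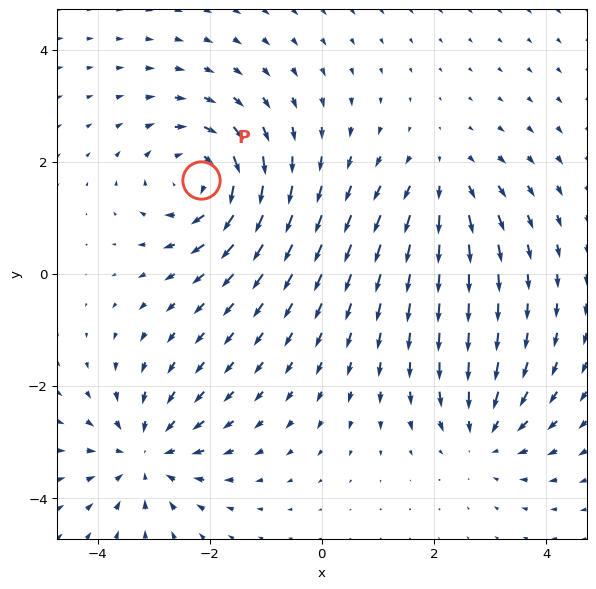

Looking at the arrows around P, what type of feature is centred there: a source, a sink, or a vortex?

vortex

At P (-2.2, 1.7) the arrows circulate clockwise. Divergence ≈0, curl about -5 — near-zero divergence with nonzero curl is a vortex.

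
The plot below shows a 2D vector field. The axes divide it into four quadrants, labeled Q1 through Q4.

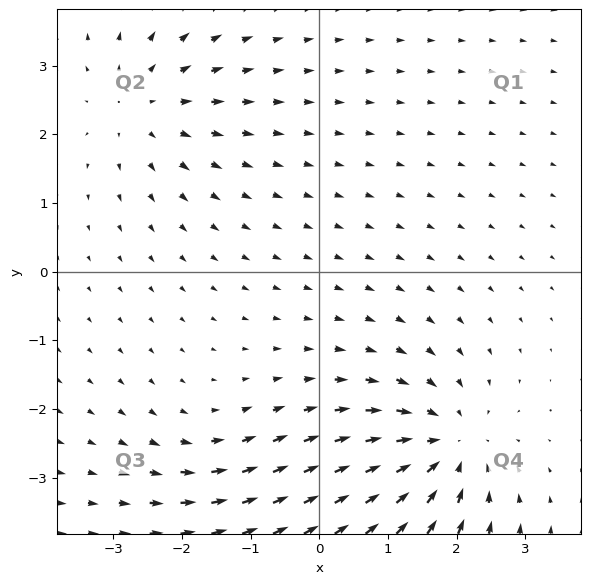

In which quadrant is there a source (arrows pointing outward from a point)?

The source sits at approximately (-2.6, 2.4), which lies in quadrant Q2. The divergence there is about +3, positive as expected for a source.

Q2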